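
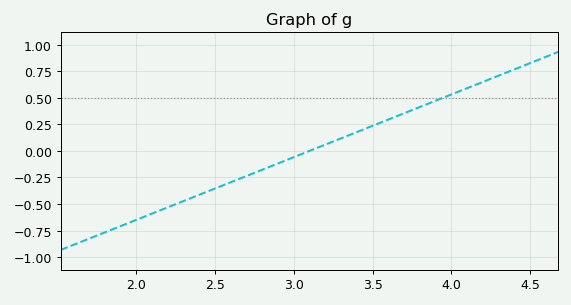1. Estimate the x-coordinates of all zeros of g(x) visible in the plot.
3.1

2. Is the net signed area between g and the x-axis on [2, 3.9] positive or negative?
negative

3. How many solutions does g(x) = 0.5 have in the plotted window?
1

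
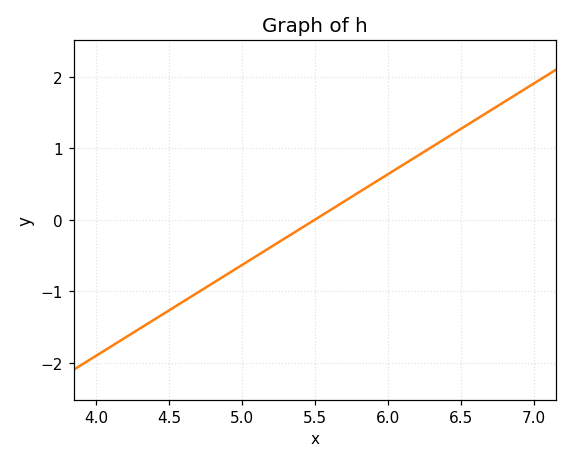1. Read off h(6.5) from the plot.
1.3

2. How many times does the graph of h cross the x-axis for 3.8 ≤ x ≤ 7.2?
1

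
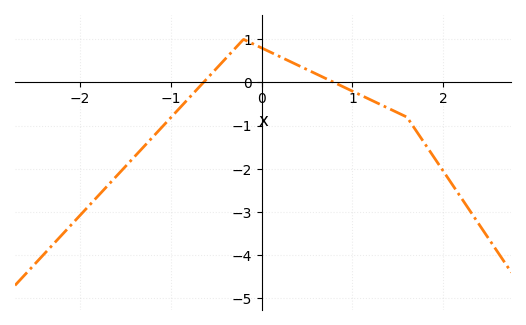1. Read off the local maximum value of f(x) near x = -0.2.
1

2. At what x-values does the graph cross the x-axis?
-0.6, 0.8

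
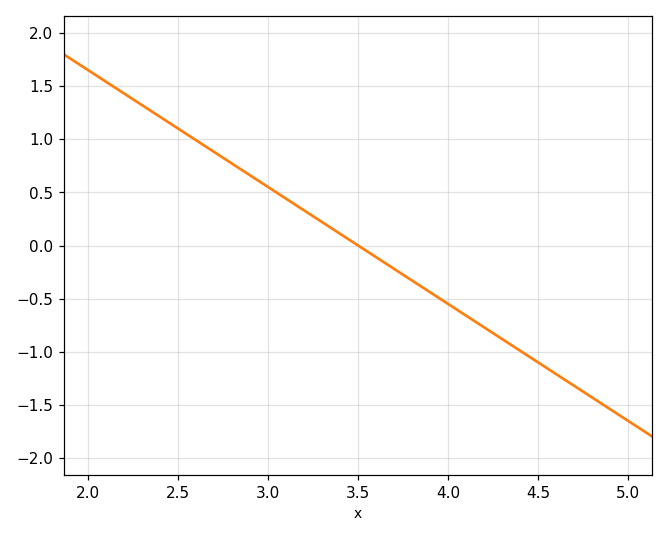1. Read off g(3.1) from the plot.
0.44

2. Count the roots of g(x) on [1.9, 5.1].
1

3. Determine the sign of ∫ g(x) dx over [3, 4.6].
negative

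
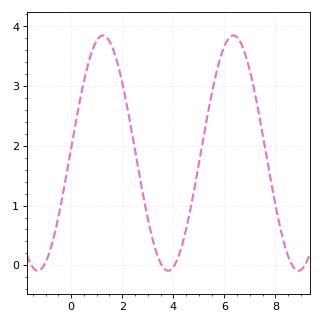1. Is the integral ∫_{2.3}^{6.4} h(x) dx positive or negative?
positive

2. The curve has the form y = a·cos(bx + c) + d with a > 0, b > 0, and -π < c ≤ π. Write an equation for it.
y = 1.97cos(1.23x - 1.53) + 1.88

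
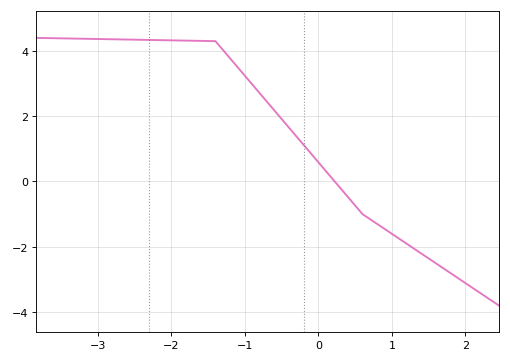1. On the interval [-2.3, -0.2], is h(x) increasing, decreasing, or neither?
decreasing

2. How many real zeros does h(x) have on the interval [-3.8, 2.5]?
1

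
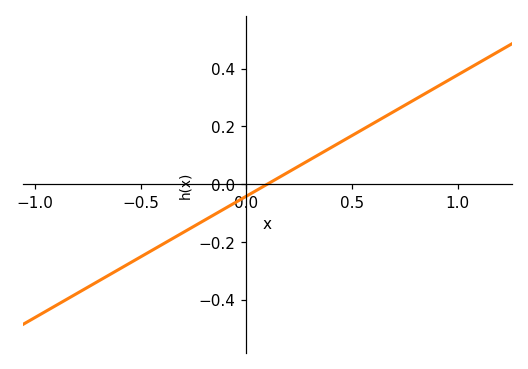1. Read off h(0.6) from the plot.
0.21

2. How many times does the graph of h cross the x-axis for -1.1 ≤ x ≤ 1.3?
1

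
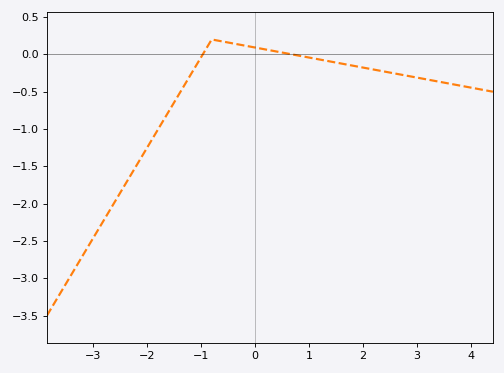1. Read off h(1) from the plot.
-0.042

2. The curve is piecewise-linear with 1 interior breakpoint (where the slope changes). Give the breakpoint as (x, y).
(-0.8, 0.2)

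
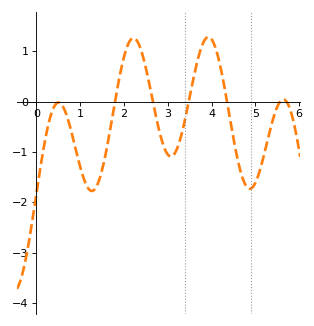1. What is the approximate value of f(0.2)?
-0.769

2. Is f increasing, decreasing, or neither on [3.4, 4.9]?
neither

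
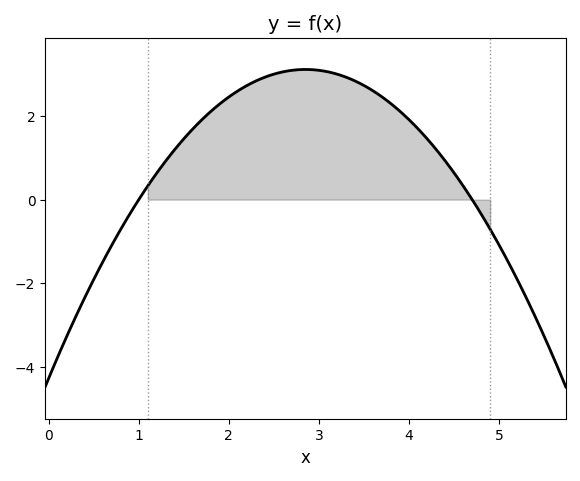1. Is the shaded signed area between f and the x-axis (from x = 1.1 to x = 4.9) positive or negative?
positive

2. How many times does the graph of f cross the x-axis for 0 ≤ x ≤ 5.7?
2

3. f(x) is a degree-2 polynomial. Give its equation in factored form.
y = -0.91(x - 1)(x - 4.7)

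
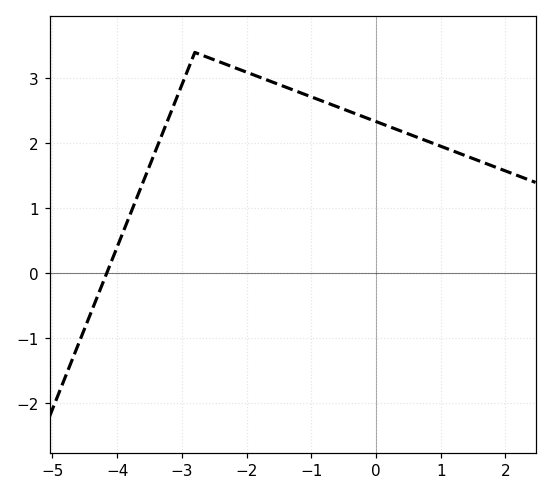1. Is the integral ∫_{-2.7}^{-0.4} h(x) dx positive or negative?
positive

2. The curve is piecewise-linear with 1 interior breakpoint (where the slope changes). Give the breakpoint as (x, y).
(-2.8, 3.4)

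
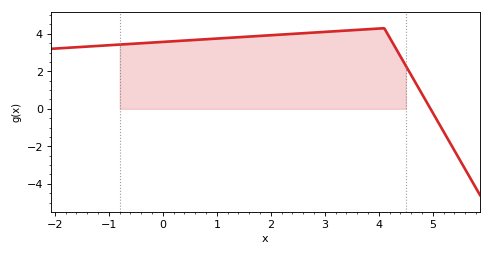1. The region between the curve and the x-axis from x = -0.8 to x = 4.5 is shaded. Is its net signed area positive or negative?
positive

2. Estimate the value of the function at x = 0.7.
3.6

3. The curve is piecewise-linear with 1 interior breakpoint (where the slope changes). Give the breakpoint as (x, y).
(4.1, 4.3)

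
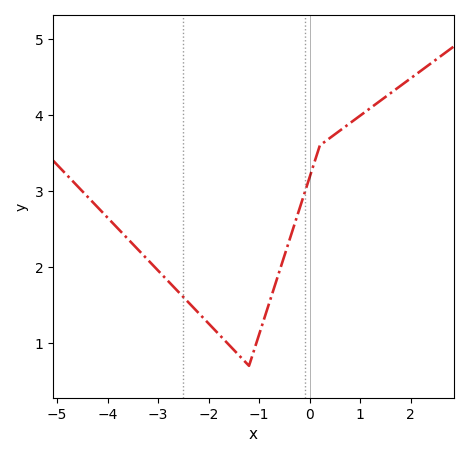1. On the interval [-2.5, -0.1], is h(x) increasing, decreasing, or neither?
neither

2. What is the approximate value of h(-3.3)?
2.2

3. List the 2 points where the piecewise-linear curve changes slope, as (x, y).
(-1.2, 0.7); (0.2, 3.6)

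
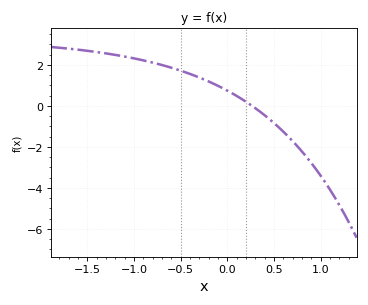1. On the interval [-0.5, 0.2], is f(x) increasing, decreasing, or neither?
decreasing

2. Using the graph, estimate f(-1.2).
2.49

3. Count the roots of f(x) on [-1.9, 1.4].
1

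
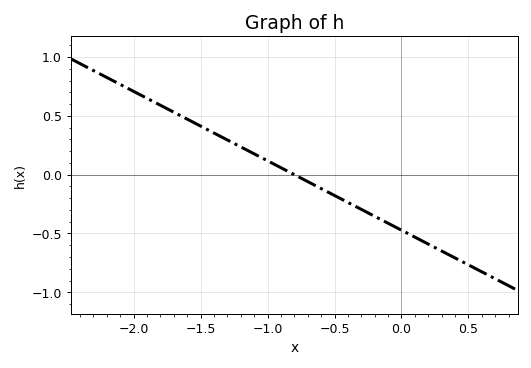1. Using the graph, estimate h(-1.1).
0.177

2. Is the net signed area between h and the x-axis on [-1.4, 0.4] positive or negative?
negative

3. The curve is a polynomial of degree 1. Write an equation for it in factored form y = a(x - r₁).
y = -0.59(x + 0.8)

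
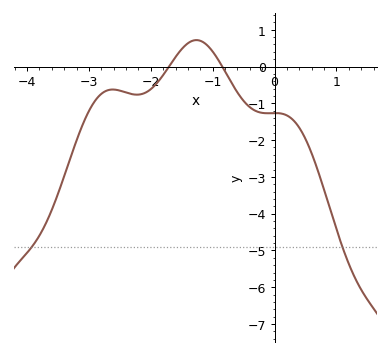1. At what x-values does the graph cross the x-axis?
-1.7, -0.8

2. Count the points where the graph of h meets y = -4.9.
2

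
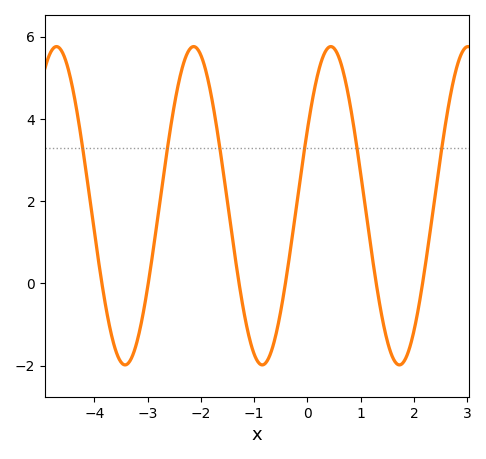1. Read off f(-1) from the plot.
-1.72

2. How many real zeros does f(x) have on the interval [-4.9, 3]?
6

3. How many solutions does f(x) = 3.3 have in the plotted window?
6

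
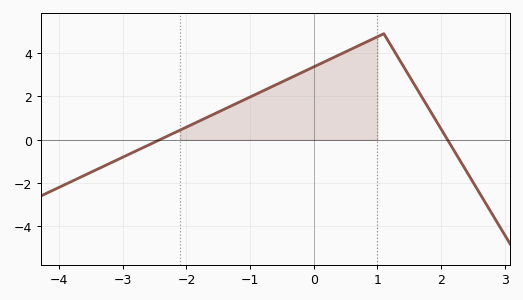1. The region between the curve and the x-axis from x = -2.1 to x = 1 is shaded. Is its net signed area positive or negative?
positive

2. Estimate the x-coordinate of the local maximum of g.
1.1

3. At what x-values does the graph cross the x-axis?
-2.4, 2.1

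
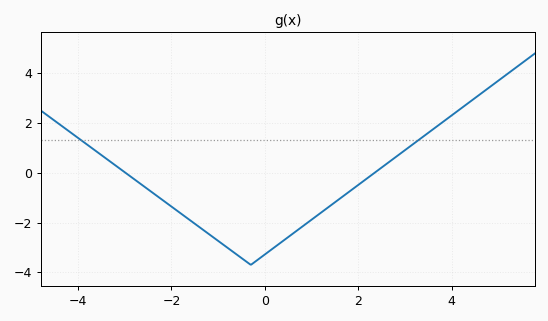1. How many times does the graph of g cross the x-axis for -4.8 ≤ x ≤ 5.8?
2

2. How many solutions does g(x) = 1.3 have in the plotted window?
2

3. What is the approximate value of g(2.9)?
0.762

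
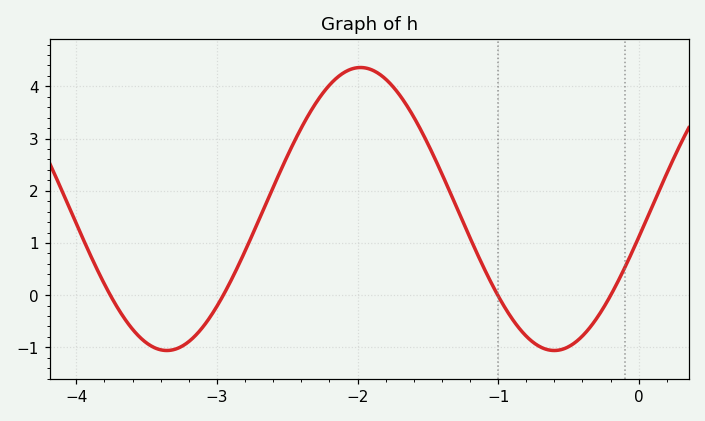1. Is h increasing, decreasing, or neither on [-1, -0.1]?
neither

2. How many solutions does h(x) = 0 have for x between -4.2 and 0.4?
4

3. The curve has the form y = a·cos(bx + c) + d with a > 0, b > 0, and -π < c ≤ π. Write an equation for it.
y = 2.71cos(2.3x - 1.8) + 1.65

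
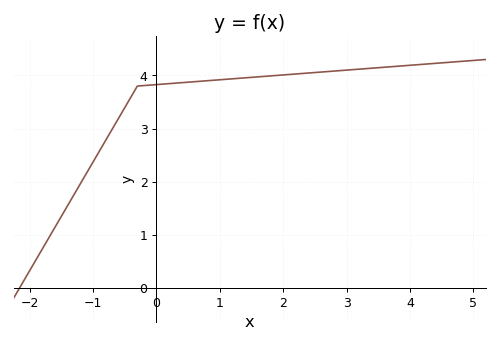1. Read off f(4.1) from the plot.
4.2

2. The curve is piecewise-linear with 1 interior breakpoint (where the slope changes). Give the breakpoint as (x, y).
(-0.3, 3.8)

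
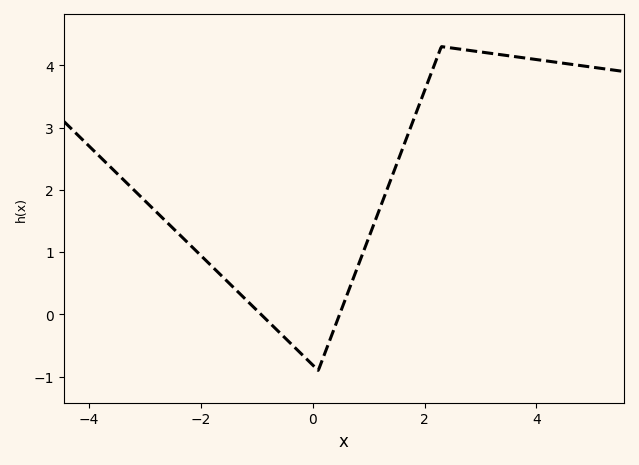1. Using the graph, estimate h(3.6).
4.1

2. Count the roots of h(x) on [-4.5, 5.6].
2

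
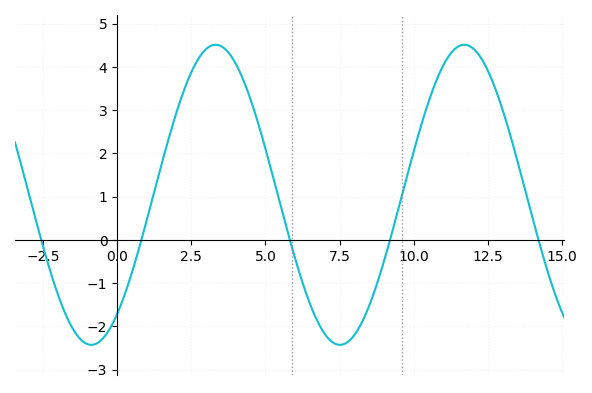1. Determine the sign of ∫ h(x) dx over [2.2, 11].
positive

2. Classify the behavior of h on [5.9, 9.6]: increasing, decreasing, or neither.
neither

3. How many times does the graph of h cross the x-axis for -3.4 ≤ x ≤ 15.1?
5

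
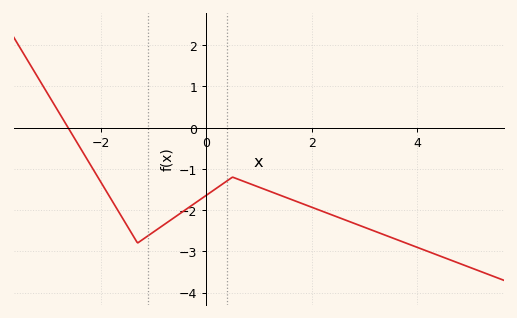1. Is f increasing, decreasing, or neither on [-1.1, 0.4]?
increasing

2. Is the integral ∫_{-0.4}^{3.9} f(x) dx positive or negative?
negative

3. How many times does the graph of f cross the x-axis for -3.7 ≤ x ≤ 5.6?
1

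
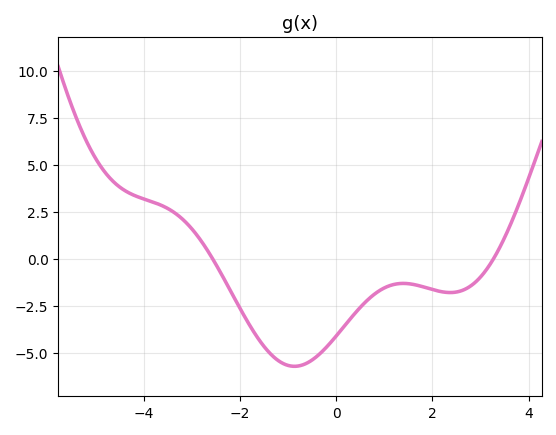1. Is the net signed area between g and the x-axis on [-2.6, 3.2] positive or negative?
negative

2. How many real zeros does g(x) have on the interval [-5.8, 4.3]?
2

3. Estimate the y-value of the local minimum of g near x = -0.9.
-5.72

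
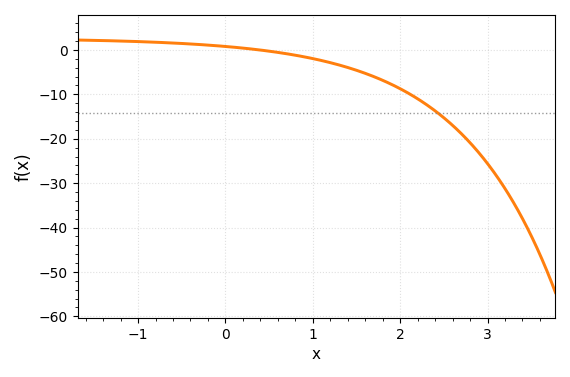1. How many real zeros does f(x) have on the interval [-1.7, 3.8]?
1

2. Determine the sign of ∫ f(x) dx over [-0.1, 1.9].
negative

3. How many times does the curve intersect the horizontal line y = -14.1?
1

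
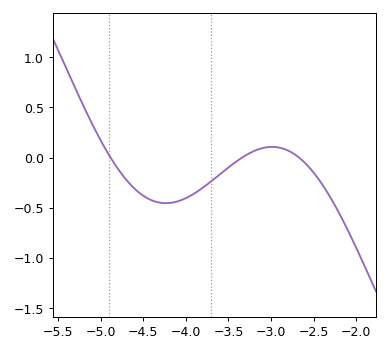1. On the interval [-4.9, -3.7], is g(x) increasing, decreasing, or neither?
neither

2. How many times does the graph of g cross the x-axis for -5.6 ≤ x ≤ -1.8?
3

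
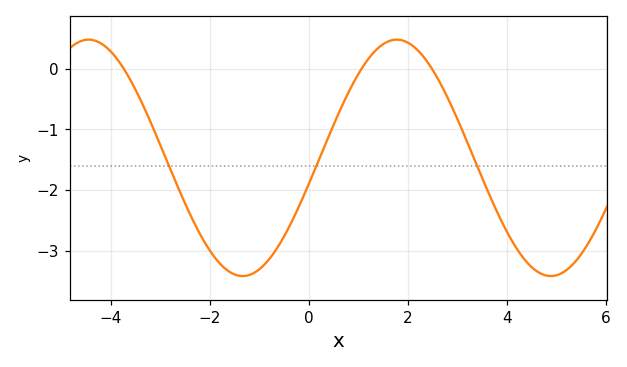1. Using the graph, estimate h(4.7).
-3.39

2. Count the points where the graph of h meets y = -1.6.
3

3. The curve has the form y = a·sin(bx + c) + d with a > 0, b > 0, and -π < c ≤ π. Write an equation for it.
y = 1.95sin(1.01x - 0.22) - 1.47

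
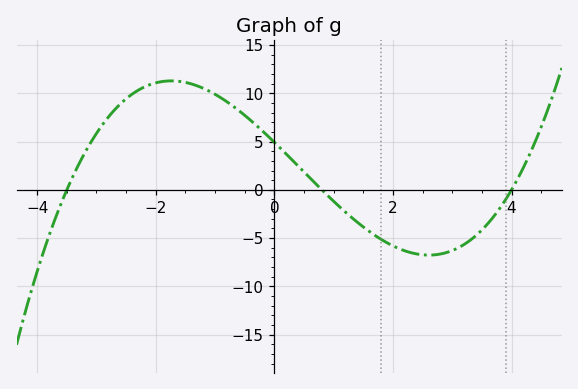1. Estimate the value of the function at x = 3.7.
-2.76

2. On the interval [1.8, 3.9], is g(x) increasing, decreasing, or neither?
neither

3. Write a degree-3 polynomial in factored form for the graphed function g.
y = 0.44(x + 3.5)(x - 0.8)(x - 4)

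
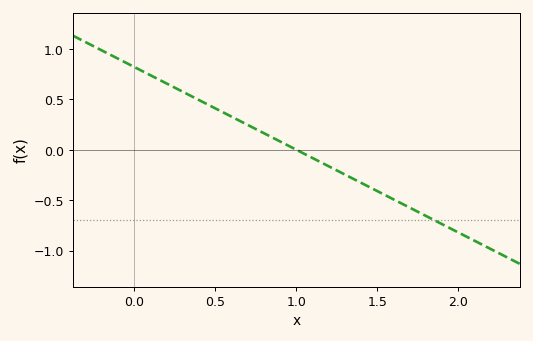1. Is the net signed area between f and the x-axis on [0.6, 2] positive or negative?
negative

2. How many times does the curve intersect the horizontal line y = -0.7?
1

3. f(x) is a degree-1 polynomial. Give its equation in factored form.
y = -0.82(x - 1)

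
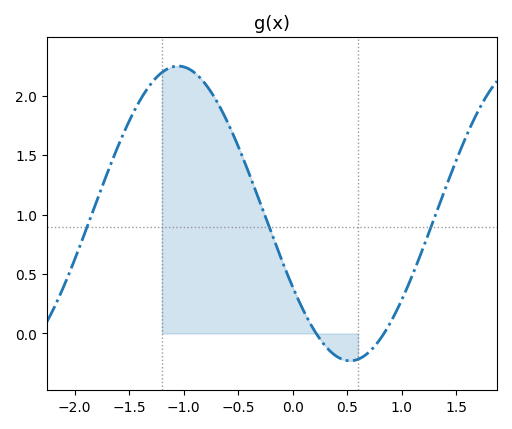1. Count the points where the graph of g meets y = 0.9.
3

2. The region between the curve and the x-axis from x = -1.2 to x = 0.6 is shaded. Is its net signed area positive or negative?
positive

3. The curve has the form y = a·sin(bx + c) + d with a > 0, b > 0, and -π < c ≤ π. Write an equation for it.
y = 1.24sin(1.99x - 2.62) + 1.01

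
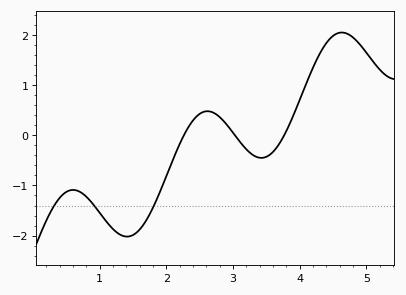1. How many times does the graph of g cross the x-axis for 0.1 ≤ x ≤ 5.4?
3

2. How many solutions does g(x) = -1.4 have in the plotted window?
3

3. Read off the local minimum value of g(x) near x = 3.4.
-0.45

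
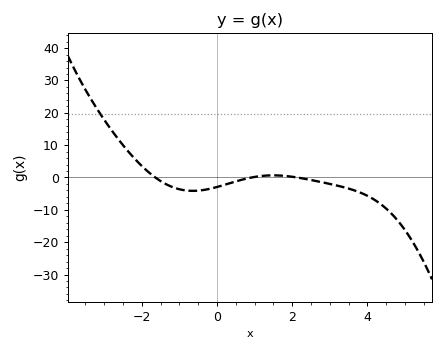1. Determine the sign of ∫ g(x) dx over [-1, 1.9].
negative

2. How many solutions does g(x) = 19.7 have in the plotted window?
1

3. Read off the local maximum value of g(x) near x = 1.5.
0.655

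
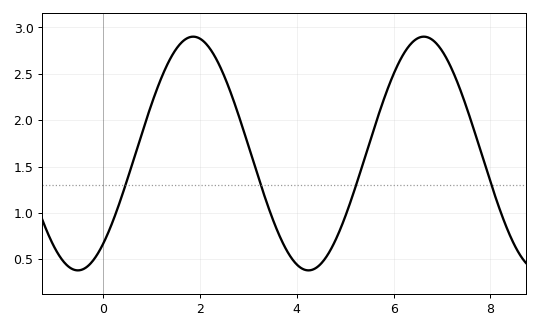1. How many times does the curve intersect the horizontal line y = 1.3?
4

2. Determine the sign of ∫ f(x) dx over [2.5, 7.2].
positive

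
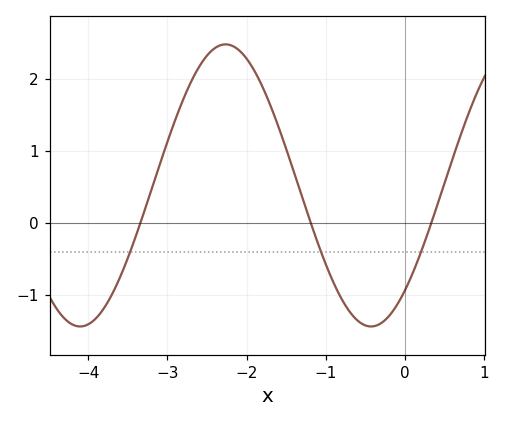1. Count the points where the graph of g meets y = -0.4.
3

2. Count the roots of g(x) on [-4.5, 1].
3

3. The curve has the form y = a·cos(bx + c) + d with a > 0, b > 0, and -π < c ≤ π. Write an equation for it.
y = 1.96cos(1.71x - 2.41) + 0.52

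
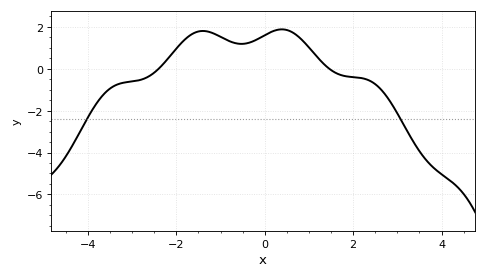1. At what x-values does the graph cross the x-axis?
-2.4, 1.4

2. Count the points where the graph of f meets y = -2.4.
2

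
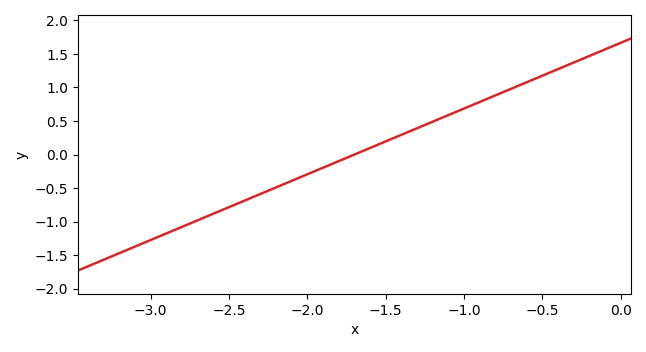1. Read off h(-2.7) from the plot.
-0.98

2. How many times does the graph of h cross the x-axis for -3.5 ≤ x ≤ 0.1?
1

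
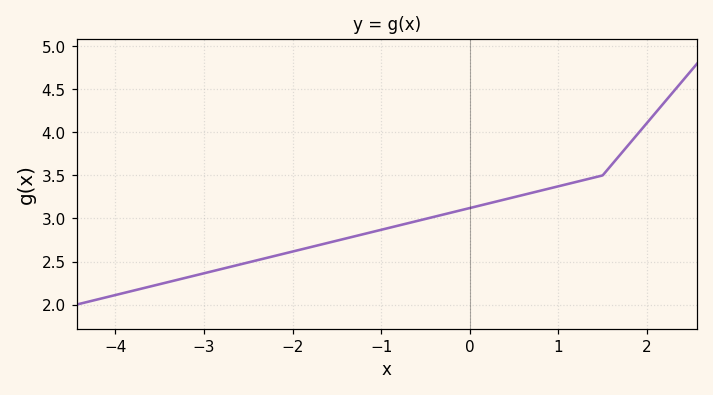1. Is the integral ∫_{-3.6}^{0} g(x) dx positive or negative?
positive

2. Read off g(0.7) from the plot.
3.3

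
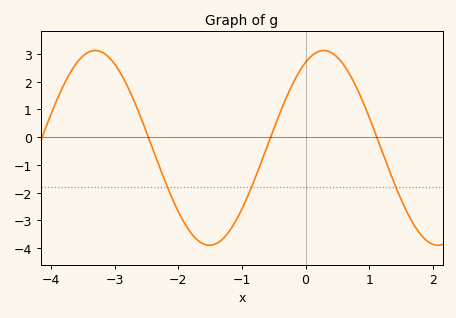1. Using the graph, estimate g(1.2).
-0.5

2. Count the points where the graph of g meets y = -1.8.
3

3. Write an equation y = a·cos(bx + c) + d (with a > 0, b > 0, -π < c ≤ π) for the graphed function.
y = 3.51cos(1.8x - 0.5) - 0.39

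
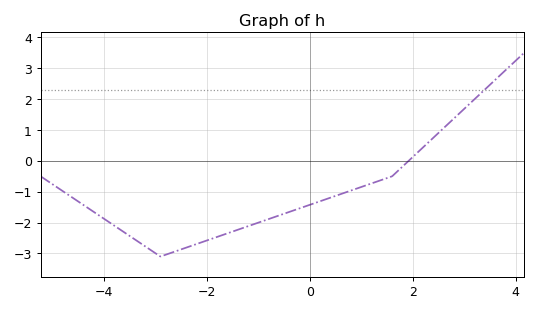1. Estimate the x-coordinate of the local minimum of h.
-2.9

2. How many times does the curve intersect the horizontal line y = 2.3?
1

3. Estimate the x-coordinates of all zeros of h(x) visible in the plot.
1.92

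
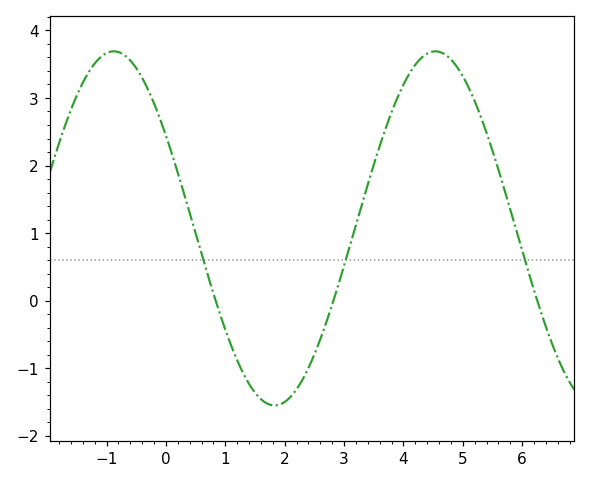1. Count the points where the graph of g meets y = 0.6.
3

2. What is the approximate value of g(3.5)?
2.01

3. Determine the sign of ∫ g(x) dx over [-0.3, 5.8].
positive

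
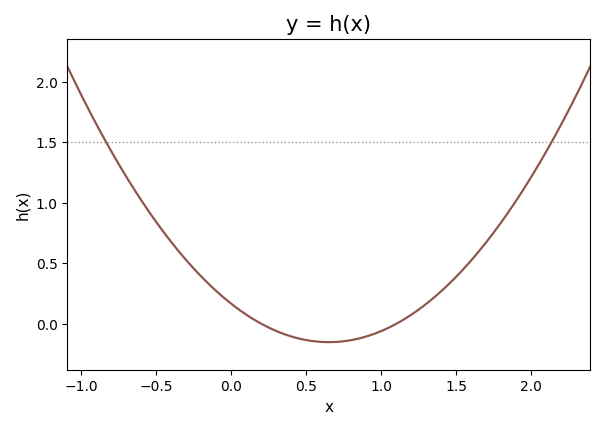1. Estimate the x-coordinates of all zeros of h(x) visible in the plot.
0.2, 1.1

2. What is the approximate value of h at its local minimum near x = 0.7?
-0.152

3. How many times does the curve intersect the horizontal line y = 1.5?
2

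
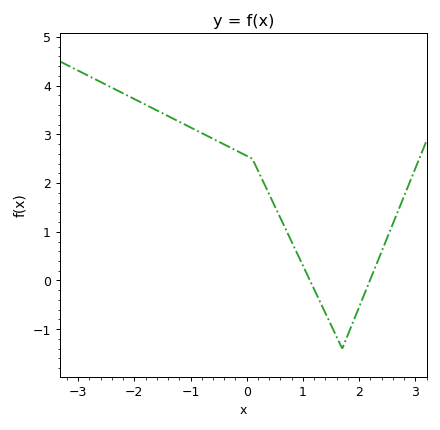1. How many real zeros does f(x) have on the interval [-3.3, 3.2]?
2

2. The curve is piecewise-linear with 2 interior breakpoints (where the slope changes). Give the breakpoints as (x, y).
(0.1, 2.5); (1.7, -1.4)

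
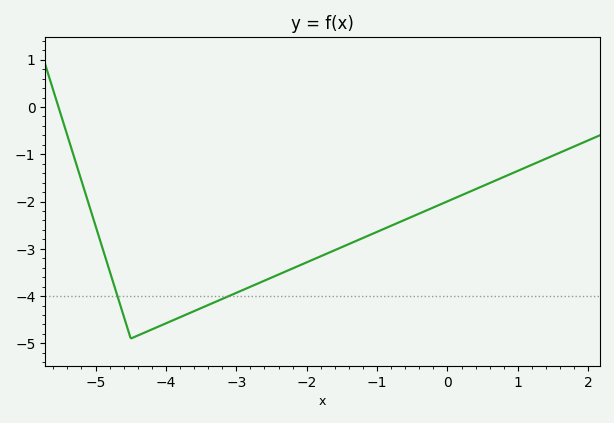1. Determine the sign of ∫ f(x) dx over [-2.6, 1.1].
negative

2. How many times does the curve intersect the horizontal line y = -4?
2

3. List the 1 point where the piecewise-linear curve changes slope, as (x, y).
(-4.5, -4.9)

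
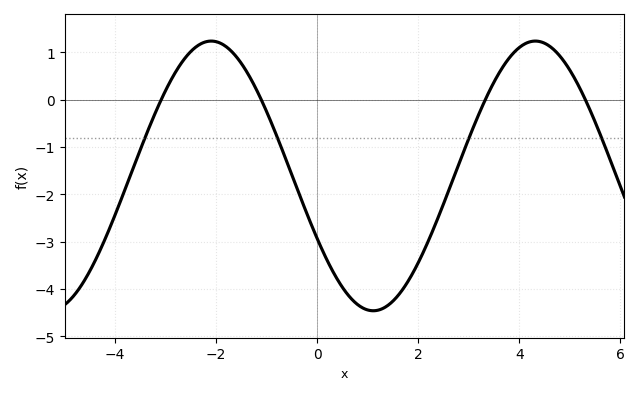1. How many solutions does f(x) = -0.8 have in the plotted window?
4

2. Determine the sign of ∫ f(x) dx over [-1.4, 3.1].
negative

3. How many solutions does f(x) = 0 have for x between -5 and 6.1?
4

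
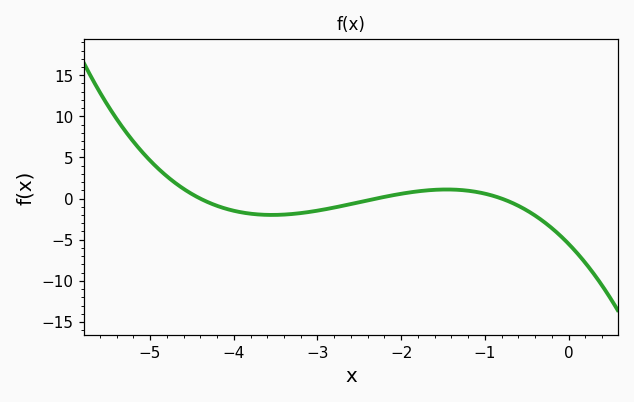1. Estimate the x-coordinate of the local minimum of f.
-3.54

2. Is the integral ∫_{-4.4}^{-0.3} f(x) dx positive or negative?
negative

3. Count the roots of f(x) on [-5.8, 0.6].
3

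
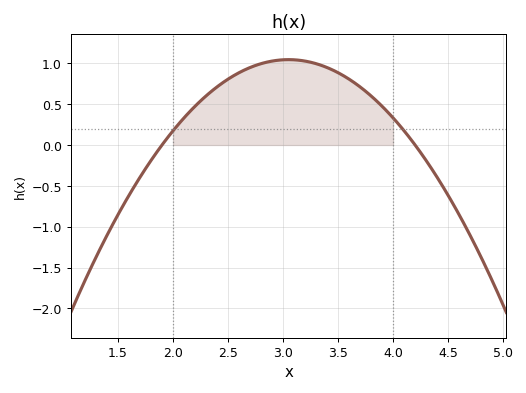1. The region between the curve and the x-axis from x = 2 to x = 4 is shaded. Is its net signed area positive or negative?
positive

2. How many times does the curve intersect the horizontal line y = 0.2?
2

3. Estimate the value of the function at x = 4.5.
-0.6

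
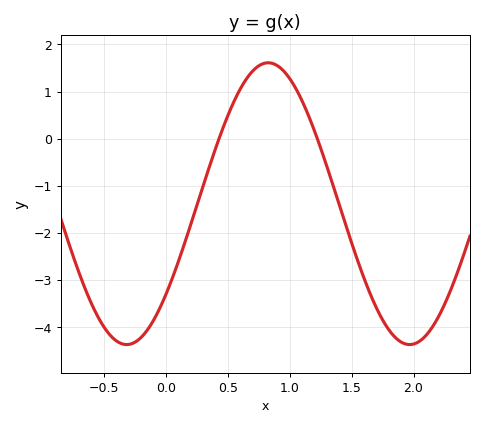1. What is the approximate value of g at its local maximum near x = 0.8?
1.61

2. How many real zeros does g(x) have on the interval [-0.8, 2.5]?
2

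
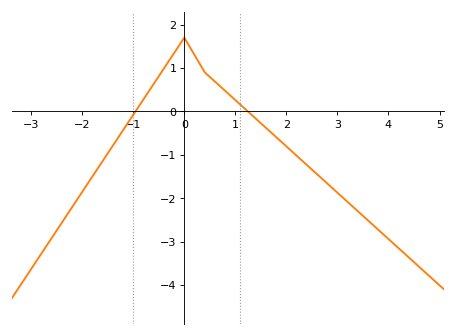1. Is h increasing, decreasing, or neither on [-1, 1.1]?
neither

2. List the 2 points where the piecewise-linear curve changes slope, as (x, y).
(0, 1.7); (0.4, 0.9)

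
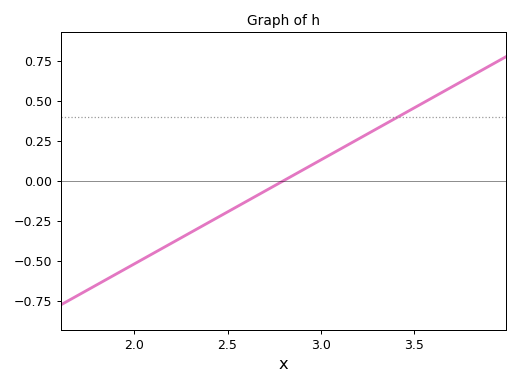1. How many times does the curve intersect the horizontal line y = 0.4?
1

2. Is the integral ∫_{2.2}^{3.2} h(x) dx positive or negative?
negative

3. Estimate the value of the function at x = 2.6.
-0.13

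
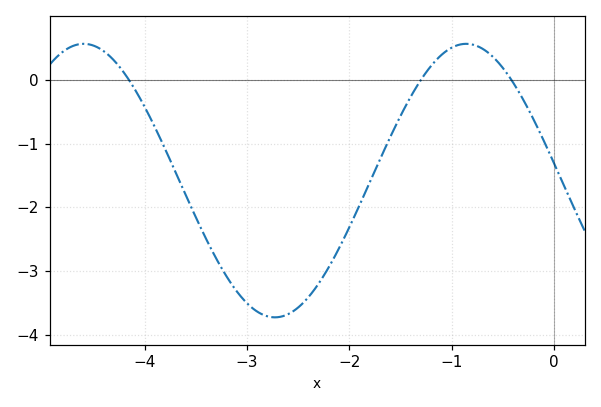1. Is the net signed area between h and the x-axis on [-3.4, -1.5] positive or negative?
negative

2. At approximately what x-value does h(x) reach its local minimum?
-2.73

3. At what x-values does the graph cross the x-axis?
-4.16, -1.3, -0.417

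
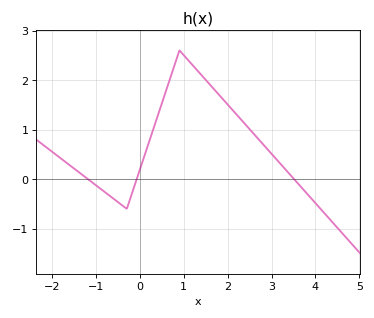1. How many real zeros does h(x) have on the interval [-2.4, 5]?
3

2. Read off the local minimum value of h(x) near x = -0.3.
-0.599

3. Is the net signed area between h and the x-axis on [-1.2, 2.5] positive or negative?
positive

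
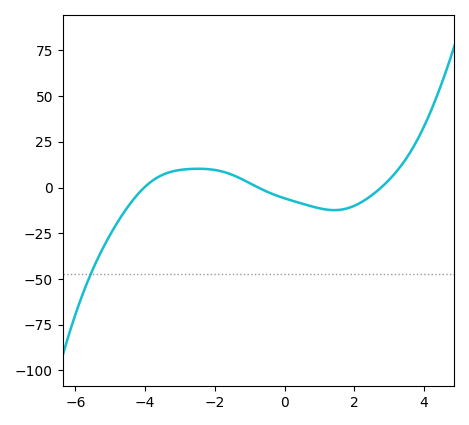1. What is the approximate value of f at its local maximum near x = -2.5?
10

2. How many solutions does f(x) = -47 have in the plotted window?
1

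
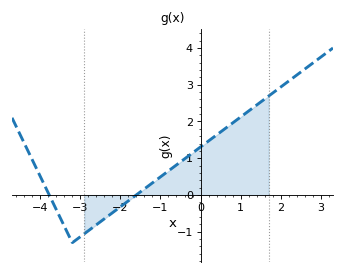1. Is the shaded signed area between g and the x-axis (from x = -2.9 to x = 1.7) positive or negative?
positive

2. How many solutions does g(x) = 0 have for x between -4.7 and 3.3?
2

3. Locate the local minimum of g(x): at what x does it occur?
-3.2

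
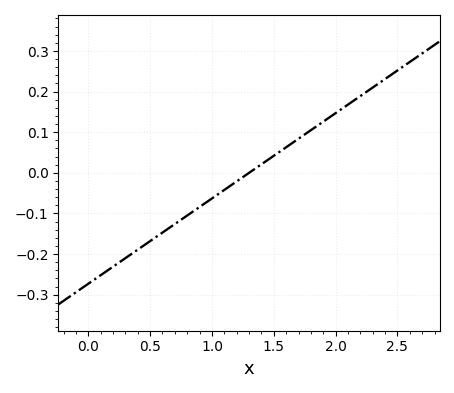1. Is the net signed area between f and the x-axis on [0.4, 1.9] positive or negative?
negative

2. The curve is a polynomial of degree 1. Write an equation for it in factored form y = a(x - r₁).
y = 0.21(x - 1.3)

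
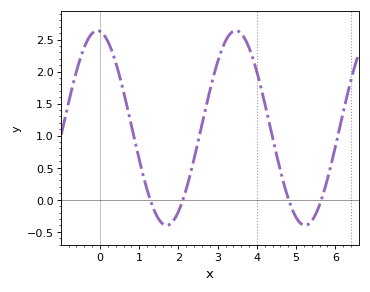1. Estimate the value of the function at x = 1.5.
-0.3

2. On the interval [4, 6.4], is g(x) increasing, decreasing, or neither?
neither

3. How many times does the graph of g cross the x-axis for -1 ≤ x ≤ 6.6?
4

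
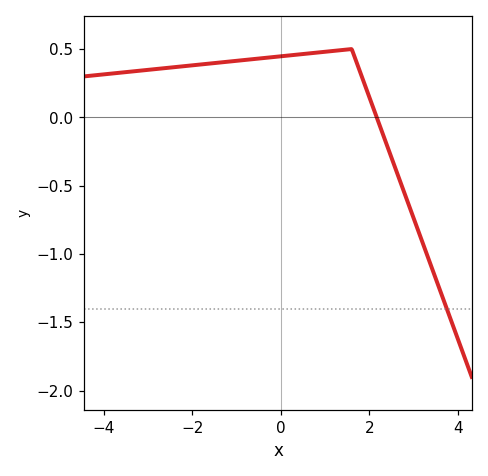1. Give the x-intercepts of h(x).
2.16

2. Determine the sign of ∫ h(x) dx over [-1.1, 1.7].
positive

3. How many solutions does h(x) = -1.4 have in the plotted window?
1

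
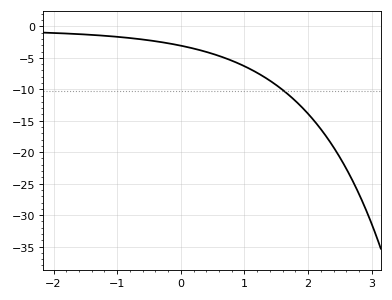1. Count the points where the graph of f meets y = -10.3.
1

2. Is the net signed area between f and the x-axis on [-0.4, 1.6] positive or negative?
negative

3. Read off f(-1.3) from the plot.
-1.41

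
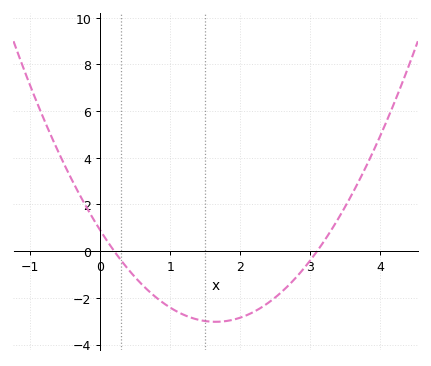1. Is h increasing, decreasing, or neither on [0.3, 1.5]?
decreasing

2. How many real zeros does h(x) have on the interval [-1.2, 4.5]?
2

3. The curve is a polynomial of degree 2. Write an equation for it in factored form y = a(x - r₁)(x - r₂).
y = 1.44(x - 0.2)(x - 3.1)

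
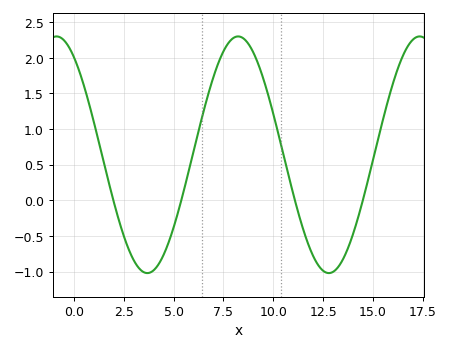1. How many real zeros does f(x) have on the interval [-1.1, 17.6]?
4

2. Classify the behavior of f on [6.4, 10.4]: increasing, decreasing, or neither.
neither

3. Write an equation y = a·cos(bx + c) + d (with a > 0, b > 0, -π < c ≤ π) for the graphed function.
y = 1.66cos(0.69x + 0.6) + 0.64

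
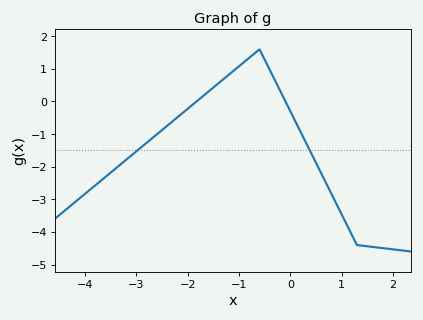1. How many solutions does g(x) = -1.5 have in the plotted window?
2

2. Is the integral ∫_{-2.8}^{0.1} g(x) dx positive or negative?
positive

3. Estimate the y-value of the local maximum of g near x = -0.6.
1.6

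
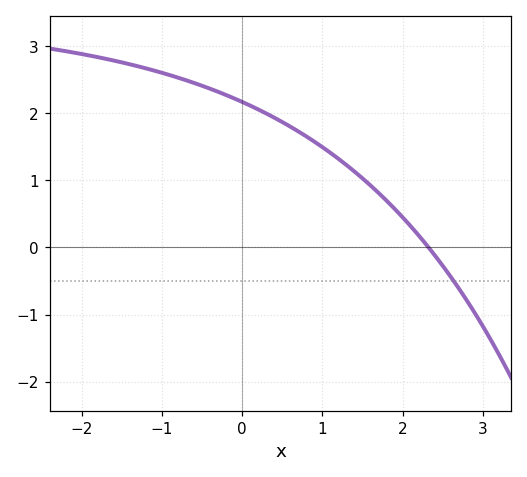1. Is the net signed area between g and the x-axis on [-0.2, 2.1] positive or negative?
positive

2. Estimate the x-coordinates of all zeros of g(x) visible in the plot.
2.3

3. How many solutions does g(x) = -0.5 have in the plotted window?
1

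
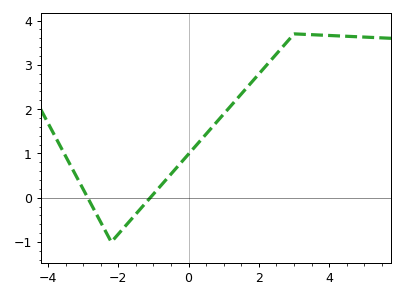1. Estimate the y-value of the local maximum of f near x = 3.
3.7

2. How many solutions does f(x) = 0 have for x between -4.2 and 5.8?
2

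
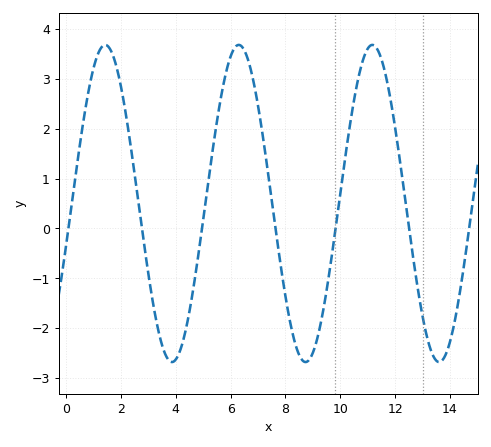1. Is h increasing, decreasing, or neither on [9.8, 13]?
neither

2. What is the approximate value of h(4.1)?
-2.5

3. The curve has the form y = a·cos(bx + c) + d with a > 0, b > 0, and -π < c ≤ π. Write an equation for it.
y = 3.18cos(1.3x - 1.8) + 0.5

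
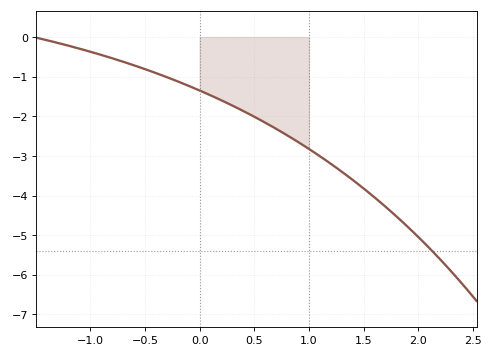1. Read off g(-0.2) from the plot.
-1.1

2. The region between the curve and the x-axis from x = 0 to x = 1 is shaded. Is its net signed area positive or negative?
negative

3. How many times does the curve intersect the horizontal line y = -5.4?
1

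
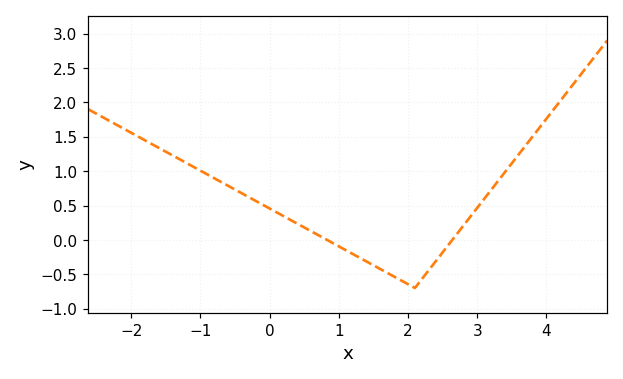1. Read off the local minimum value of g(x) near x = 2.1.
-0.7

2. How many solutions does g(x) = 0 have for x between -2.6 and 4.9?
2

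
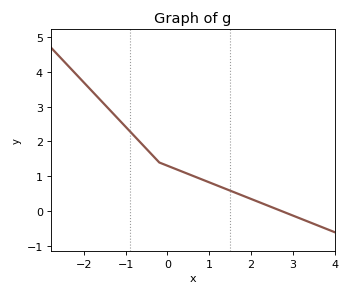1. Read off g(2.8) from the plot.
0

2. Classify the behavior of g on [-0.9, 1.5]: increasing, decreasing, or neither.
decreasing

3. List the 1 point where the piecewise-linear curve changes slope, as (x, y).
(-0.2, 1.4)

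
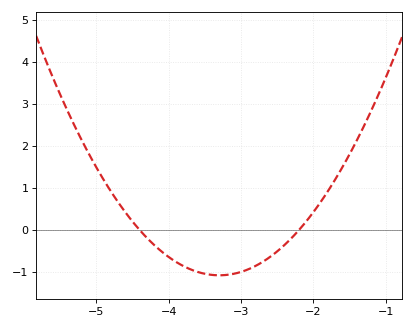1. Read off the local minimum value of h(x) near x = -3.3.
-1.1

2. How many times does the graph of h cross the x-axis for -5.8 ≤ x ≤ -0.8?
2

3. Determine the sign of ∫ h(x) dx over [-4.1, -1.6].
negative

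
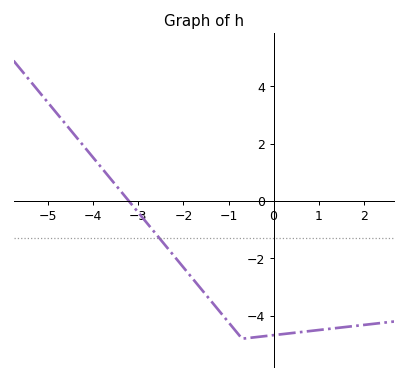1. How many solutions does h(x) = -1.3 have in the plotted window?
1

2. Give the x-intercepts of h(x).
-3.2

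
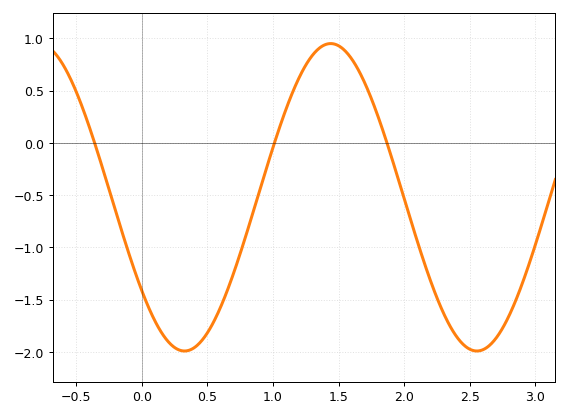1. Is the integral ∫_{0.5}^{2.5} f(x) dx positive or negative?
negative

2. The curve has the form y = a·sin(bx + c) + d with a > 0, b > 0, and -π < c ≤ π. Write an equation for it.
y = 1.47sin(2.82x - 2.49) - 0.52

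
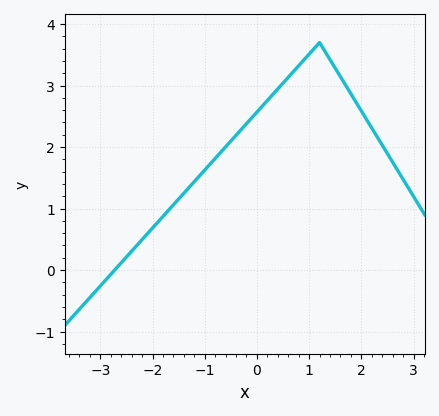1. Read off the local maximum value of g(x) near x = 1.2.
3.7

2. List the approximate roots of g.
-2.7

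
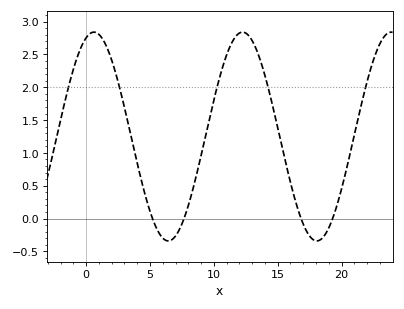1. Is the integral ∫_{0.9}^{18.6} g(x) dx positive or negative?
positive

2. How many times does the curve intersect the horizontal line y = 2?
5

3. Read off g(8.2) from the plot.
0.35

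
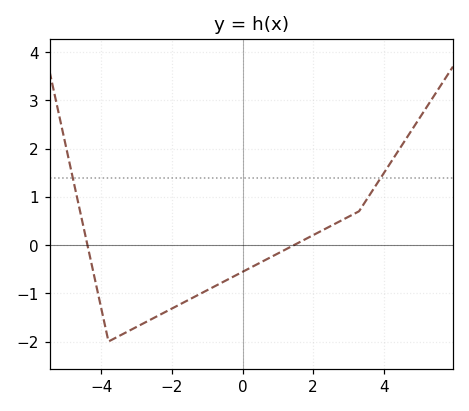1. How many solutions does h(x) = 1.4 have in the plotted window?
2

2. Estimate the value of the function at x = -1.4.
-1.1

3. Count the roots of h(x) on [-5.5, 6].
2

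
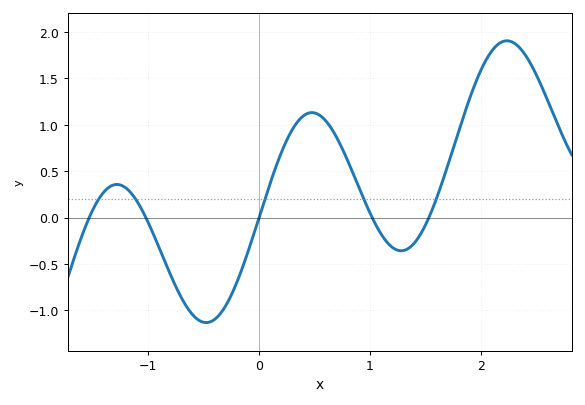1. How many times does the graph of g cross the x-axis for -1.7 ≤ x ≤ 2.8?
5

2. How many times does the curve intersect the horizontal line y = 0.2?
5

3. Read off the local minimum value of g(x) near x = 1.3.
-0.357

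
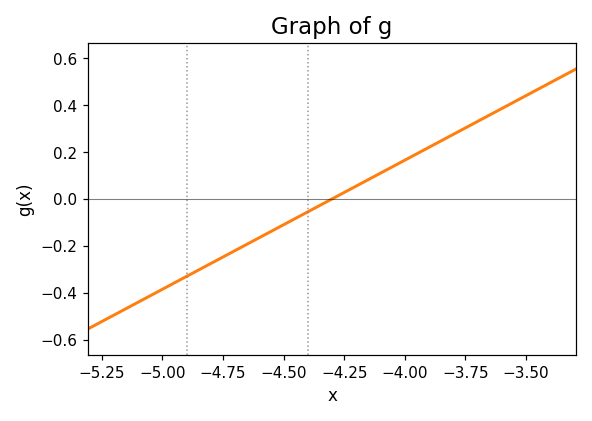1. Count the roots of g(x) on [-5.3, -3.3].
1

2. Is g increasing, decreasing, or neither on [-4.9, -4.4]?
increasing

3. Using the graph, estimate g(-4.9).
-0.34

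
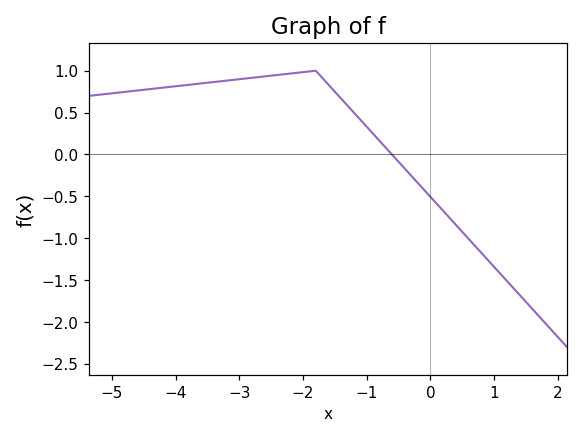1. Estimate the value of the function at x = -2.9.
0.907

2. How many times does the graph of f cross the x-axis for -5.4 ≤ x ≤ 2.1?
1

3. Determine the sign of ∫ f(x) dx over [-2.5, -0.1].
positive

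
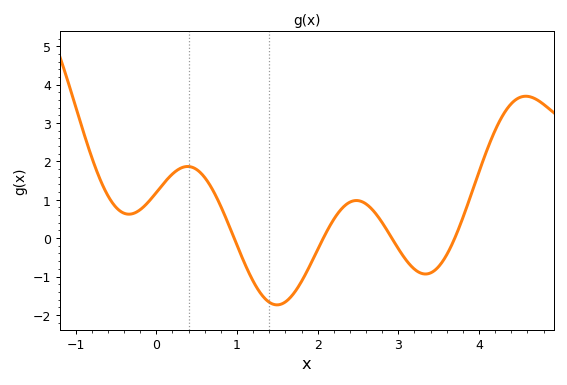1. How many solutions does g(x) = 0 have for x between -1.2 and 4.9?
4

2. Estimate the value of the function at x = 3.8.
0.5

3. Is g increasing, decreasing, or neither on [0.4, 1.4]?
decreasing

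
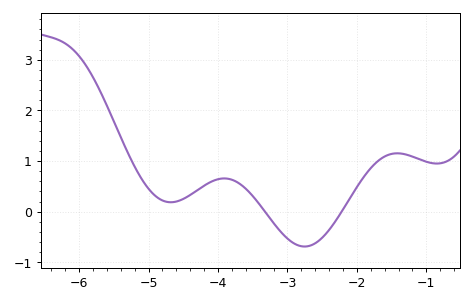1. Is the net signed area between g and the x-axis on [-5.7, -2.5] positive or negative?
positive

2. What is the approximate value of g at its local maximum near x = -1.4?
1.15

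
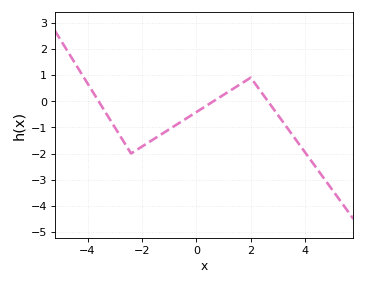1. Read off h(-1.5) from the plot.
-1.4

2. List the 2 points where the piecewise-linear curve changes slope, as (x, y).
(-2.4, -2); (2, 0.9)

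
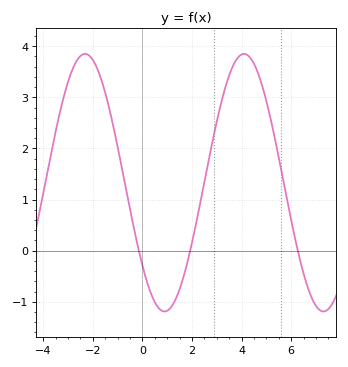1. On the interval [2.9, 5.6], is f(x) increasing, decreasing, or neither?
neither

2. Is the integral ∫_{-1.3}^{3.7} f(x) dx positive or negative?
positive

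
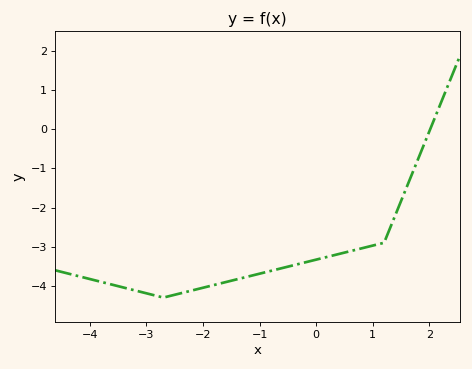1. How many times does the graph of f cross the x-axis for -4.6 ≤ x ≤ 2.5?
1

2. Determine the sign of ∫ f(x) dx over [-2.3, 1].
negative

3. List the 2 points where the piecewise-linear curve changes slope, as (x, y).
(-2.7, -4.3); (1.2, -2.9)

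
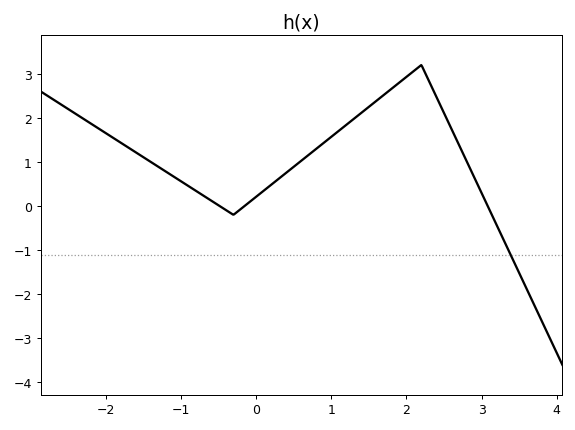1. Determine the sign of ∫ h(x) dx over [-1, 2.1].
positive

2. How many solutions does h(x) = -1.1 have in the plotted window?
1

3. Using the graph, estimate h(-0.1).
0.072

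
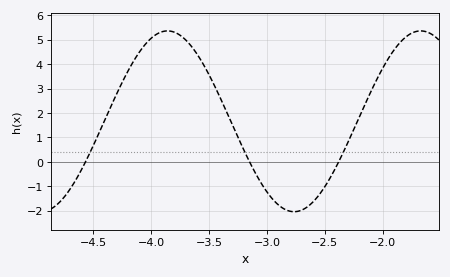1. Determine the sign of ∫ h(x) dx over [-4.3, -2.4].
positive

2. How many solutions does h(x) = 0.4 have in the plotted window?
3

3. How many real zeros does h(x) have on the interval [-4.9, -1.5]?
3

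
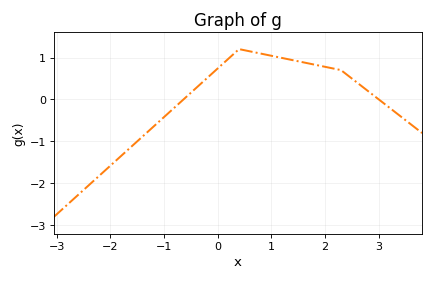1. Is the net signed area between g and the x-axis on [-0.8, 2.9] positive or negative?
positive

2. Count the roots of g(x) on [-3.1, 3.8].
2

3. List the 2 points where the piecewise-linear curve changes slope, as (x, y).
(0.4, 1.2); (2.3, 0.7)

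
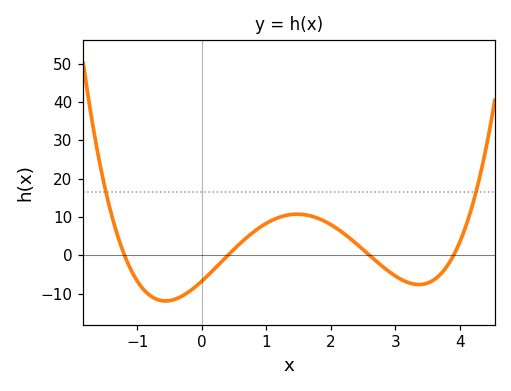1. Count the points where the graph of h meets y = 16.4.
2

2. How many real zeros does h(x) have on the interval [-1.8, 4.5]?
4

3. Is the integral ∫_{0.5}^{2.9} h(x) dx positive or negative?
positive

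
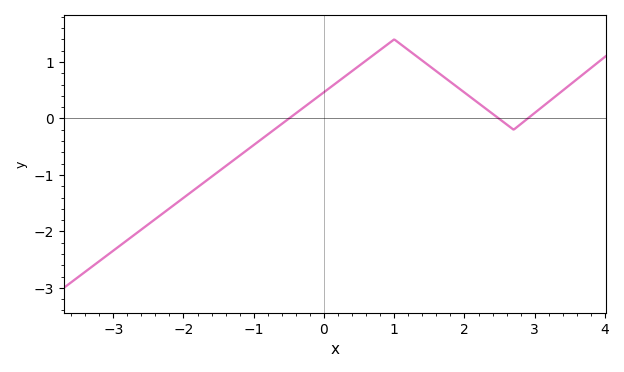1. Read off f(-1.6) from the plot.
-1.03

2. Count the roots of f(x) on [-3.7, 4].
3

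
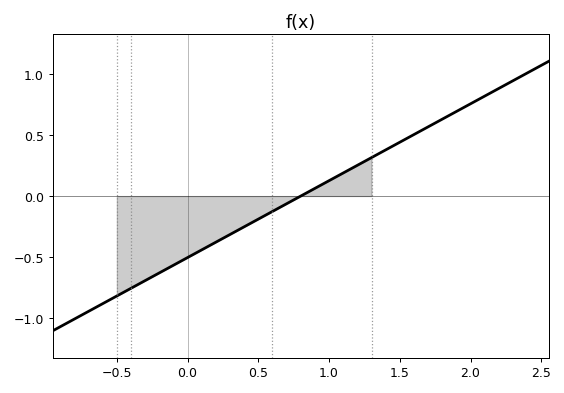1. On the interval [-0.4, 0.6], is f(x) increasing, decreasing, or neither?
increasing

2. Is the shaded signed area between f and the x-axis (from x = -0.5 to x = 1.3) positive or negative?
negative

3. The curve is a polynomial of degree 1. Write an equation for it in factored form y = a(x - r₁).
y = 0.63(x - 0.8)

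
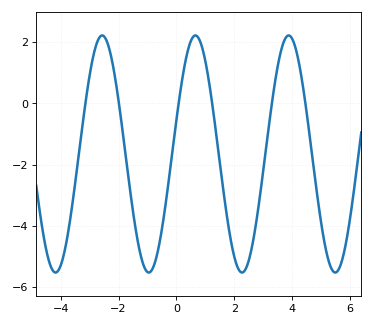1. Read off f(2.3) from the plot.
-5.6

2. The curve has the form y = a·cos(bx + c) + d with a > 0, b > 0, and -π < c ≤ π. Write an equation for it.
y = 3.87cos(1.9x - 1.3) - 1.65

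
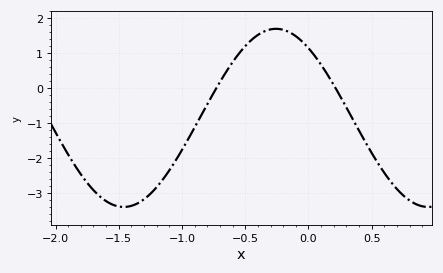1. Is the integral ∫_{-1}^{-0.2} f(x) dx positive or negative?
positive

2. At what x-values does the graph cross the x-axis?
-0.729, 0.215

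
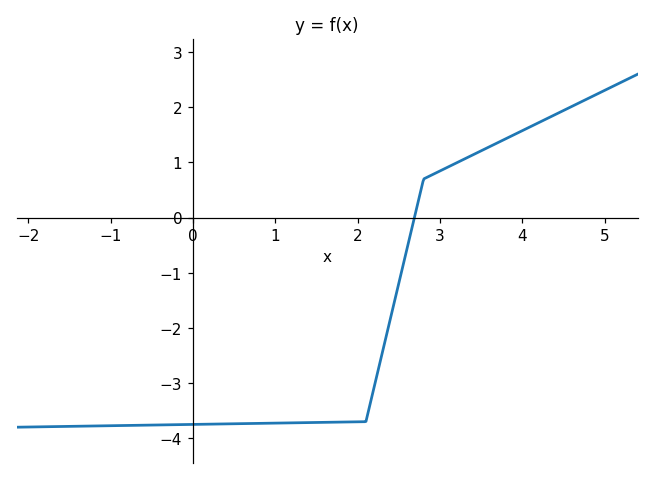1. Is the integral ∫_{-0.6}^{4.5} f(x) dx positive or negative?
negative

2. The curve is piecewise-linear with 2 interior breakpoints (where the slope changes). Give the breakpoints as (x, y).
(2.1, -3.7); (2.8, 0.7)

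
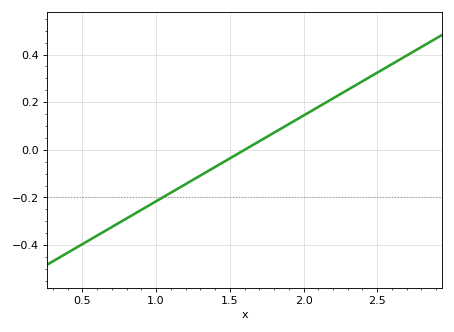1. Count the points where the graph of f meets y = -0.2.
1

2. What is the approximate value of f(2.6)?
0.36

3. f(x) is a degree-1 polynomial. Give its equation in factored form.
y = 0.36(x - 1.6)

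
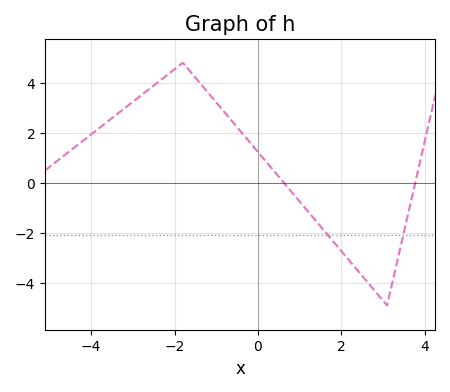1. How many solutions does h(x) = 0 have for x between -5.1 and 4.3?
2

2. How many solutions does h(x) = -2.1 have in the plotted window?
2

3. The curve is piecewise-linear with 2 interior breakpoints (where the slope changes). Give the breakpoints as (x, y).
(-1.8, 4.8); (3.1, -4.9)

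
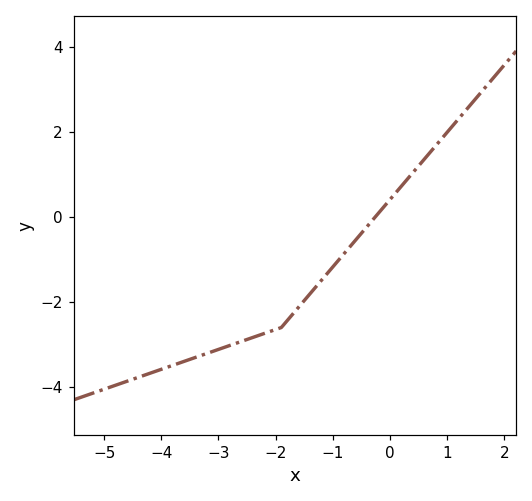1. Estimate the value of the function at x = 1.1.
2.2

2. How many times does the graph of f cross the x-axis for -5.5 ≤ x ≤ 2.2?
1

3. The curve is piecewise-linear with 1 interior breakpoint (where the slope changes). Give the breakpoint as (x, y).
(-1.9, -2.6)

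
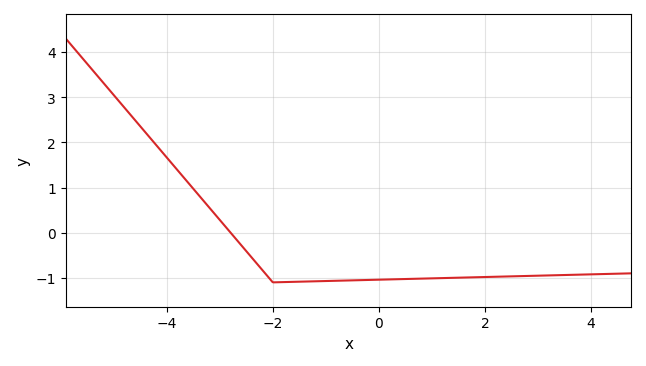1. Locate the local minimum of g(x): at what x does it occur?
-1.99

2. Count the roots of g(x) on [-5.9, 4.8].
1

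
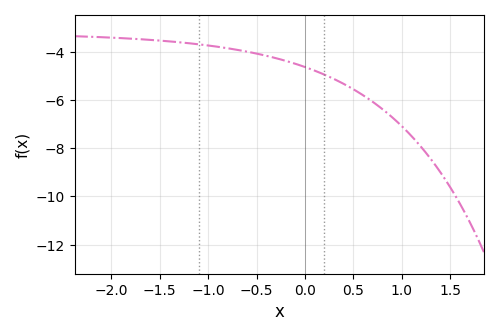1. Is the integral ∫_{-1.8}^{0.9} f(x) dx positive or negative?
negative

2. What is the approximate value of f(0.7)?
-6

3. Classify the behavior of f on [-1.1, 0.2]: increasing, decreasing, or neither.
decreasing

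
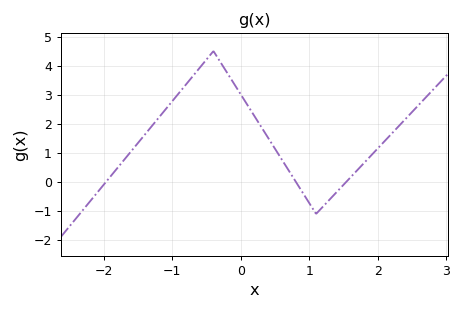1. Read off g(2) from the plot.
1.1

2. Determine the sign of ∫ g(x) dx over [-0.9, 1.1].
positive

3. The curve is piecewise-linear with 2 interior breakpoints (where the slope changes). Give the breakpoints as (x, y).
(-0.4, 4.5); (1.1, -1.1)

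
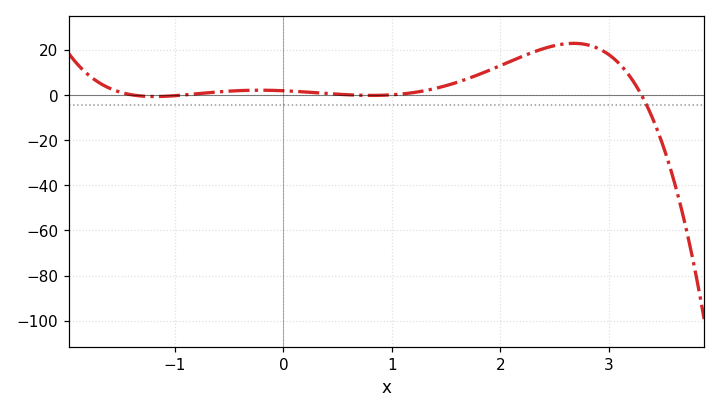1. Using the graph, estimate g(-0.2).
2.03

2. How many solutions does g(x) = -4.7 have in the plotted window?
1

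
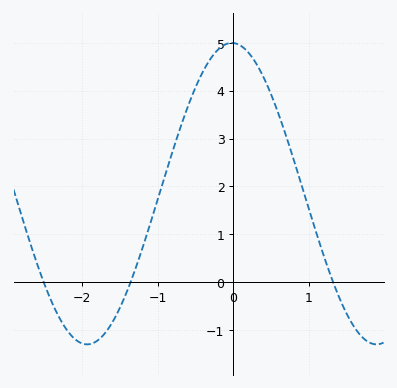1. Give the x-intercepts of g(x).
-2.5, -1.4, 1.3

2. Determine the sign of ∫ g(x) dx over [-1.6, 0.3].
positive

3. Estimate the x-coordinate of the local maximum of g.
0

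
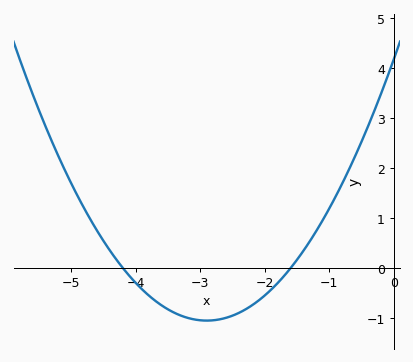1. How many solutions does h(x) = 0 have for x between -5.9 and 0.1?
2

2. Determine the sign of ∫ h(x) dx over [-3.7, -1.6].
negative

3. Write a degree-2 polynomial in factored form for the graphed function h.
y = 0.62(x + 4.2)(x + 1.6)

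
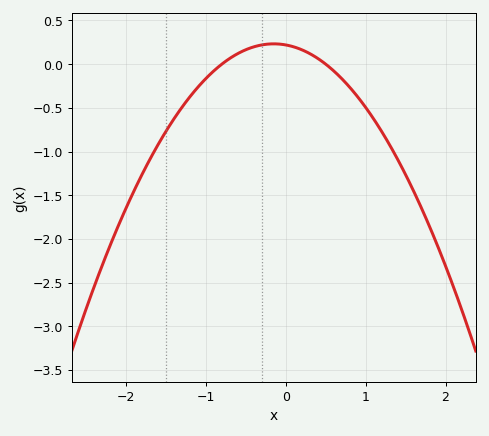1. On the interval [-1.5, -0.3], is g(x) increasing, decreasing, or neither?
increasing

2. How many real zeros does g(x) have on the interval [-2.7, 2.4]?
2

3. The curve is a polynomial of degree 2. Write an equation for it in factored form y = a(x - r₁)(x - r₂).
y = -0.55(x + 0.8)(x - 0.5)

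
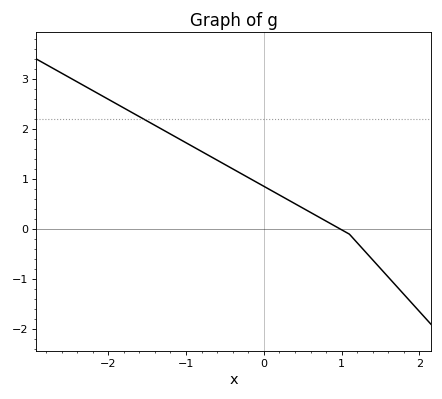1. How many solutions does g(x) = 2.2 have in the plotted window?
1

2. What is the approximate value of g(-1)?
1.73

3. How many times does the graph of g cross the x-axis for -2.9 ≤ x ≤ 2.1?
1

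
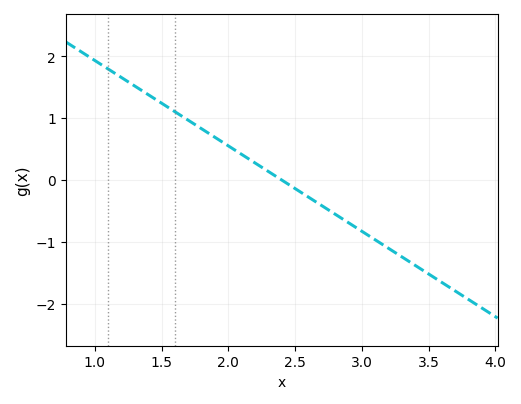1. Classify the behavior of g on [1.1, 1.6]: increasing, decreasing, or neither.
decreasing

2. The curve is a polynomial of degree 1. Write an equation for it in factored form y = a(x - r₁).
y = -1.38(x - 2.4)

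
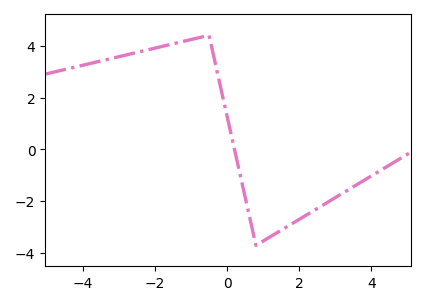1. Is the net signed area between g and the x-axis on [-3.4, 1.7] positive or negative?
positive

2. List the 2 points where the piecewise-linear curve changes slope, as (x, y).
(-0.5, 4.4); (0.8, -3.7)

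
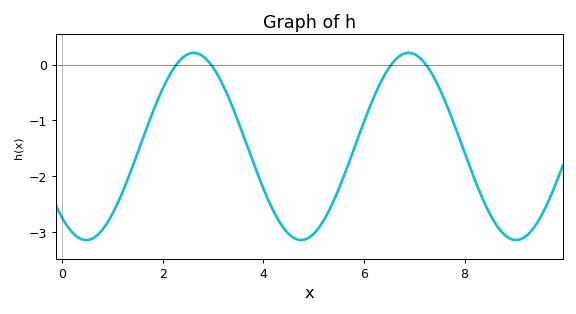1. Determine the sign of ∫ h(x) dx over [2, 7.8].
negative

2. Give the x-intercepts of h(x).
2.27, 2.96, 6.54, 7.23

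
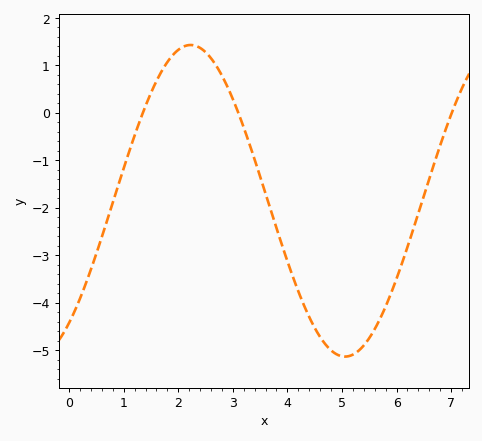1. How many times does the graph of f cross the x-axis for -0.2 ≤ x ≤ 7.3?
3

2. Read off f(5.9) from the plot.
-3.79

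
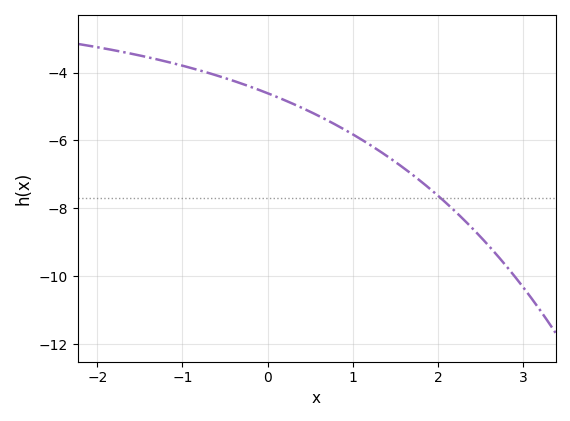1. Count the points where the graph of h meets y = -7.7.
1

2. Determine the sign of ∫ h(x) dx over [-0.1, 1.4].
negative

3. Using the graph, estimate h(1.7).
-7.01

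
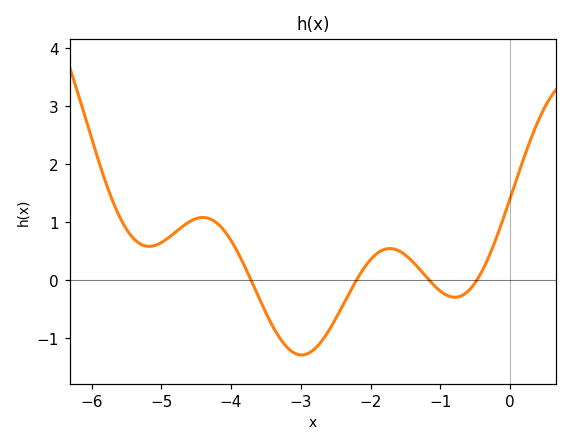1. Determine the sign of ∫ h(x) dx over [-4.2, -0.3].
negative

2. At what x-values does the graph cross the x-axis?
-3.71, -2.2, -1.16, -0.476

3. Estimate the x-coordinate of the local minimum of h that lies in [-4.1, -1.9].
-2.99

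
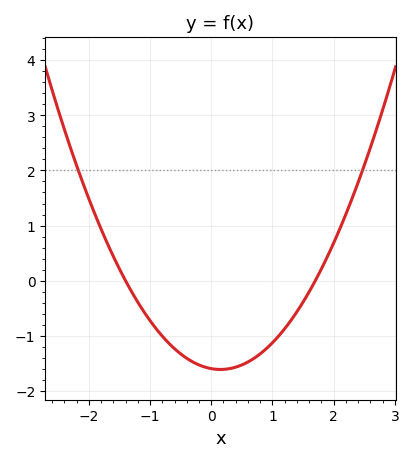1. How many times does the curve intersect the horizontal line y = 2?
2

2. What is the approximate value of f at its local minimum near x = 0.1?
-1.6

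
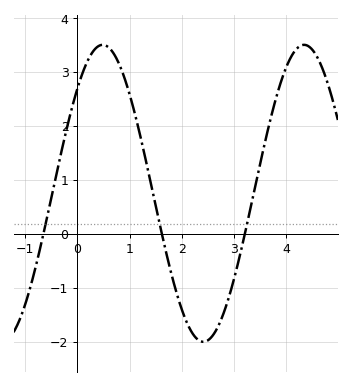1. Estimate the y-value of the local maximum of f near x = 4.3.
3.51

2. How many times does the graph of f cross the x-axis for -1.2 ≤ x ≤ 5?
3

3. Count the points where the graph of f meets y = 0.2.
3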